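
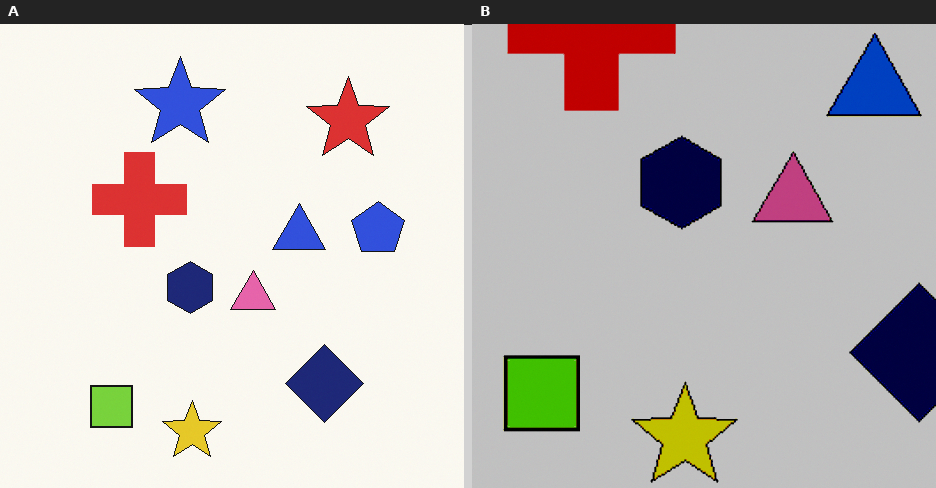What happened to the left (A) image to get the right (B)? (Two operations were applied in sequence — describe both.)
The image was cropped tightly and scaled back up, then aggressively posterized.

The visible shapes are larger and the field of view is narrower; shapes near the original edges may be partly or wholly outside the frame — a crop-and-rescale. Each flat color has snapped to a coarser quantized level — most visibly, the near-white background has dropped to a flat grey.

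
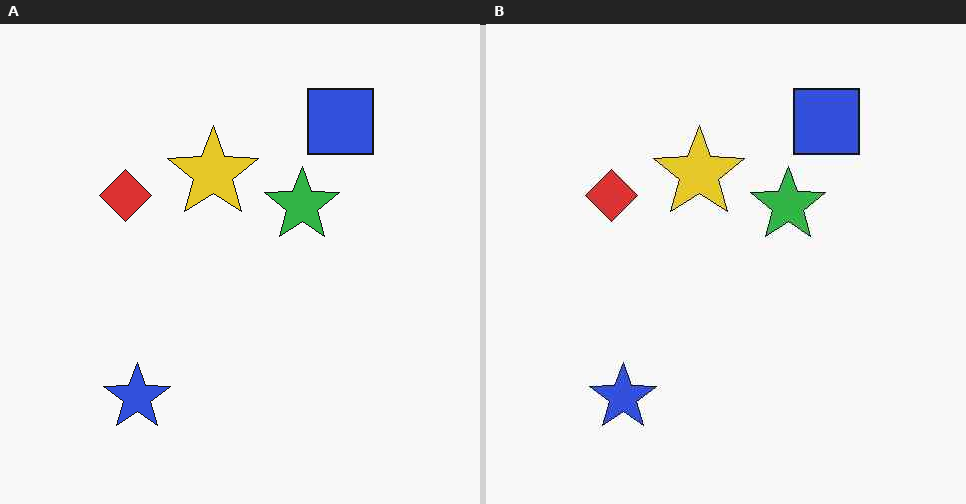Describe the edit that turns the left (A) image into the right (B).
Given moderate JPEG compression.

Blocky 8×8 compression artifacts appear around shape edges and the flat background shows ringing — characteristic JPEG degradation.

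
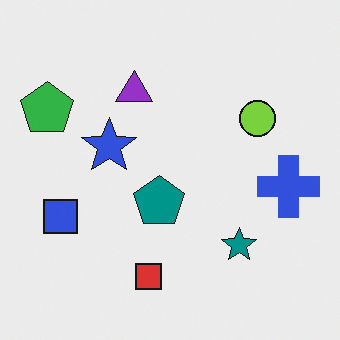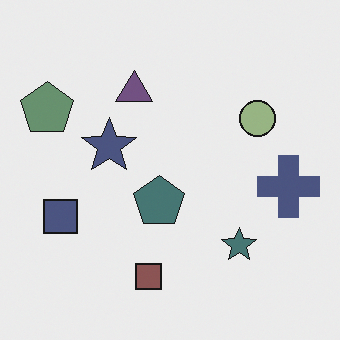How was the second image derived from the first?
The transformation is: made much more muted (saturation change).

All colors are more muted and greyish — a global saturation change.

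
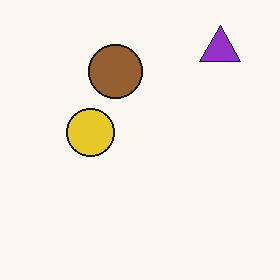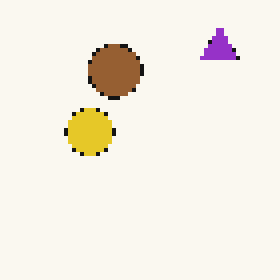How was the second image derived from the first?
Lightly pixelated (a mild mosaic effect).

Shapes are reduced to large square blocks; fine edges and outlines are lost — a downscale-then-upscale (mosaic) effect.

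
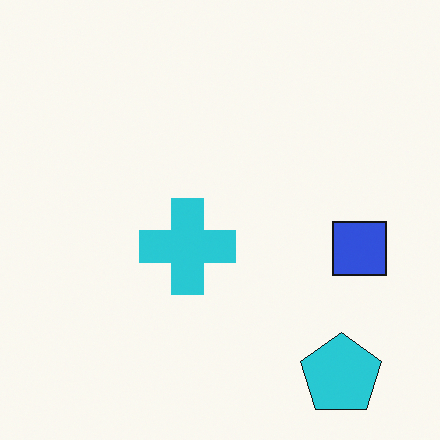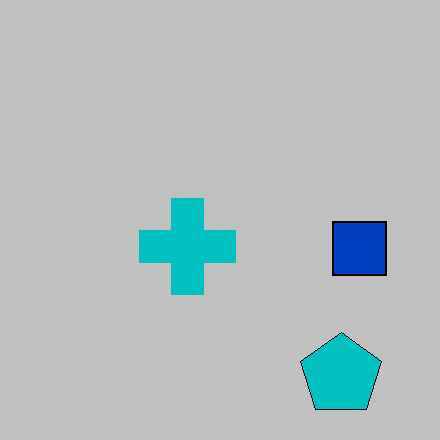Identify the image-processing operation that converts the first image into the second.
Heavily posterized to just a handful of flat colors.

Each flat color has snapped to a coarser quantized level — most visibly, the near-white background has dropped to a flat grey.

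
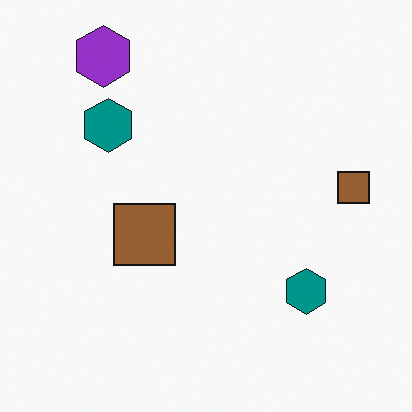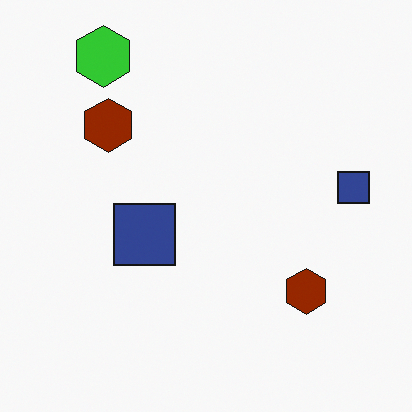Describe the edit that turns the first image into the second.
It was hue-shifted by a large amount.

Every shape's color has rotated by the same amount around the hue wheel — a uniform hue shift.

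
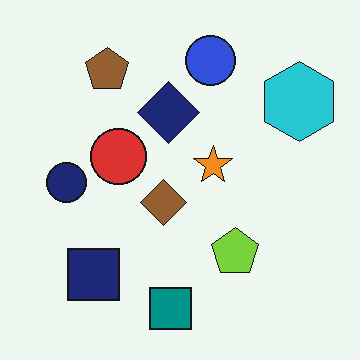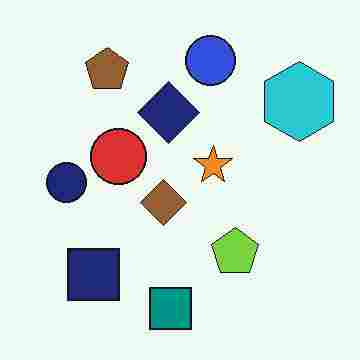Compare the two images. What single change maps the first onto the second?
Heavily JPEG-compressed with obvious blocking artifacts.

Blocky 8×8 compression artifacts appear around shape edges and the flat background shows ringing — characteristic JPEG degradation.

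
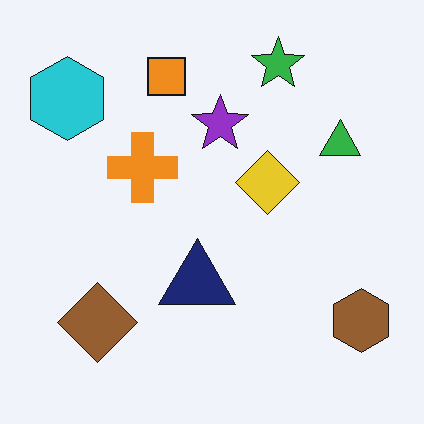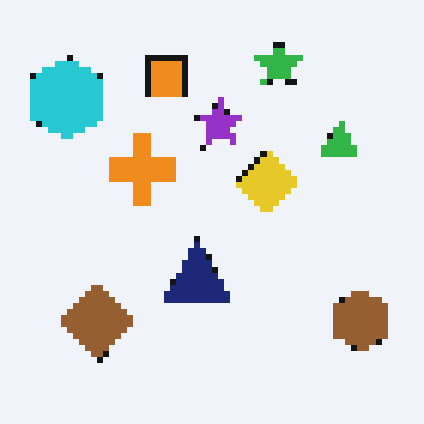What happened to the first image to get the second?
This is the original image pixelated into visible square blocks.

Shapes are reduced to large square blocks; fine edges and outlines are lost — a downscale-then-upscale (mosaic) effect.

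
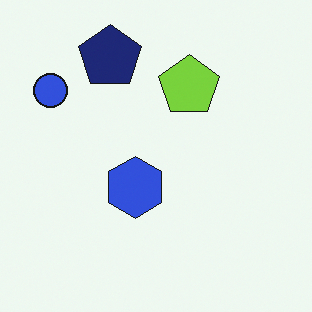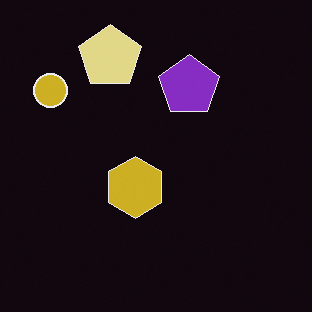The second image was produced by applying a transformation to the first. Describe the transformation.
It was color-inverted (negative).

The light background has become dark and every shape's color is its complement — a photographic negative.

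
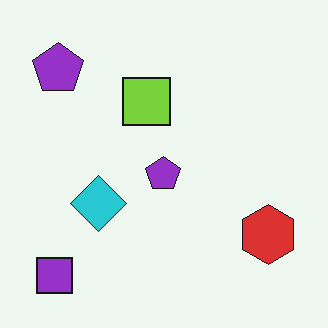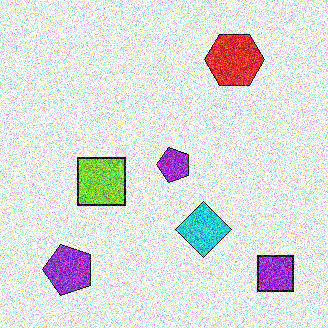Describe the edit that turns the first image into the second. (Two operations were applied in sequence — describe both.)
The second image is the first degraded with a thick layer of grain, then rotated 90° counter-clockwise.

Random speckle covers the whole image, including the flat background. The purple square sits in the bottom-left of the first image and the bottom-right of the second — consistent with a whole-image 90° counter-clockwise rotation.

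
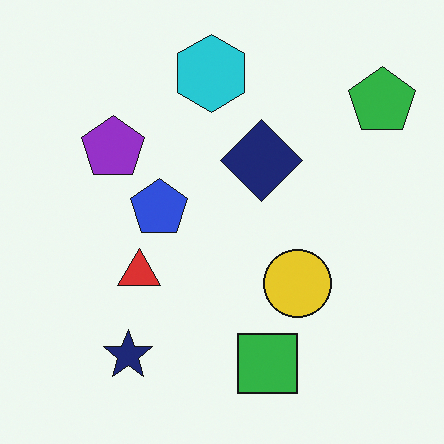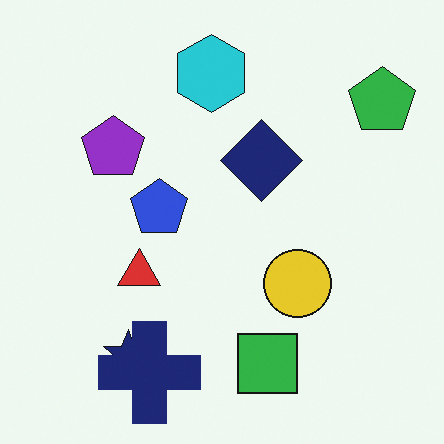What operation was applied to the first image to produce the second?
This is the original image overlaid with an additional navy cross.

A navy cross appears in the second image that is absent from the first.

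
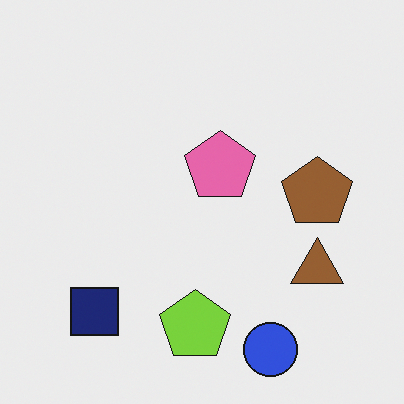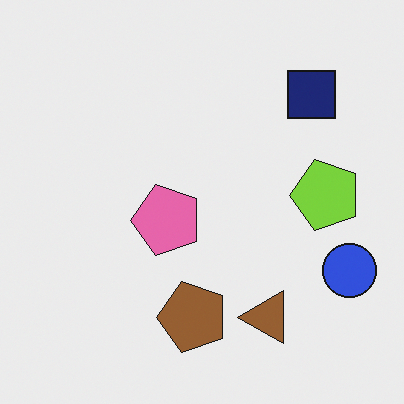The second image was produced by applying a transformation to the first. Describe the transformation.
The image was transposed (reflected across the top-left ↔ bottom-right diagonal).

Shapes have swapped their row and column positions — what was in the top-right is now in the bottom-left — a diagonal reflection.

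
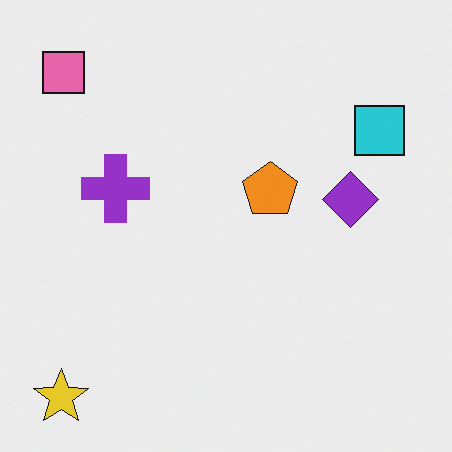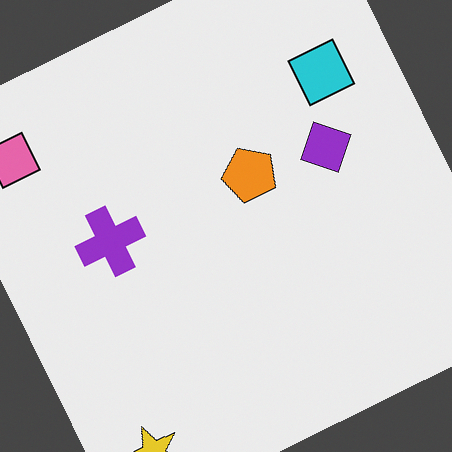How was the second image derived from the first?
It was rotated counter-clockwise by a moderate amount.

Every shape is tilted by the same angle and the image corners show triangular fill wedges — a whole-image rotation by a non-right angle.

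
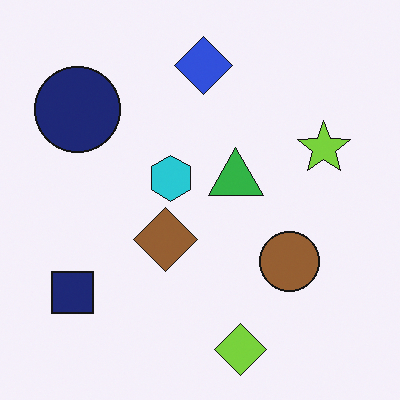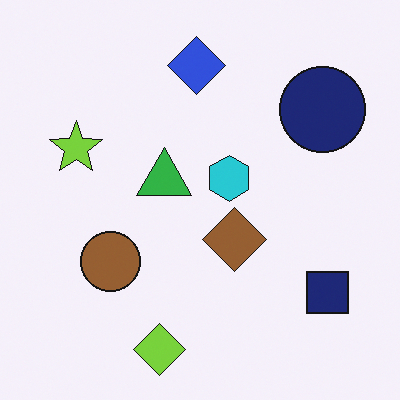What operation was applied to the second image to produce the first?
The image was flipped horizontally (left ↔ right).

The navy square is in the bottom-right of the second image and the bottom-left of the first — shapes on opposite sides of the vertical midline have swapped in a mirror flip.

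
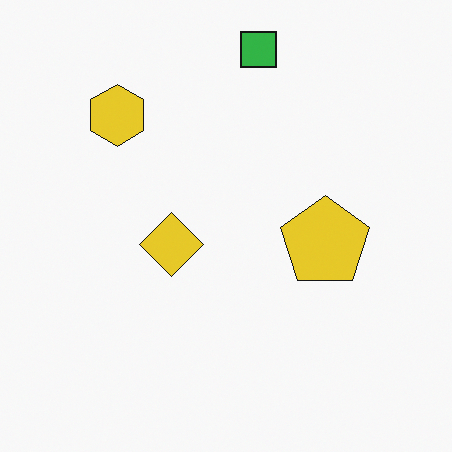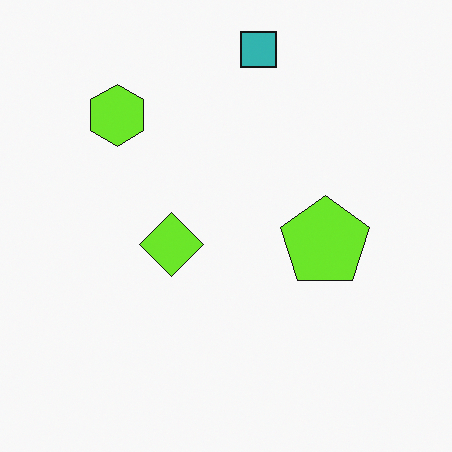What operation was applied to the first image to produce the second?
This is the original image hue-shifted slightly.

Every shape's color has rotated by the same amount around the hue wheel — a uniform hue shift.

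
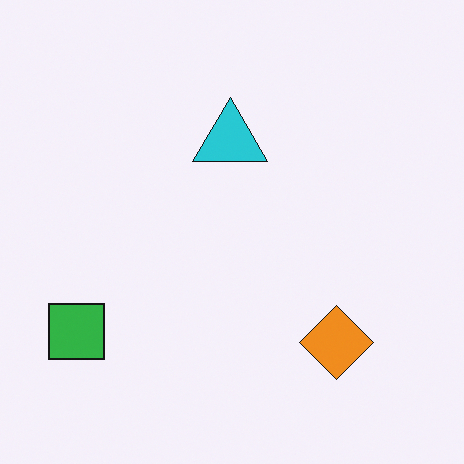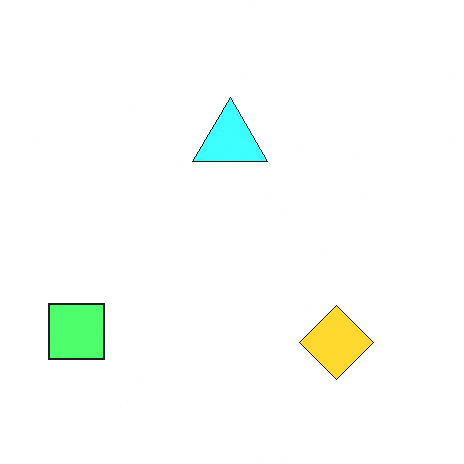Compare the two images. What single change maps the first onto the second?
The image was noticeably brightened.

Every pixel — background and shapes alike — is uniformly brightened.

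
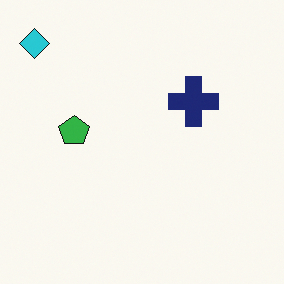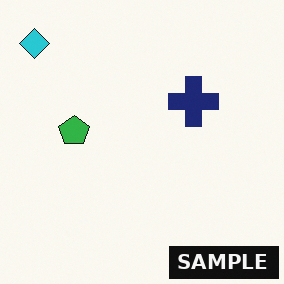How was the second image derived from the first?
The image was watermarked with the text "SAMPLE" in the lower-right corner.

A dark label reading "SAMPLE" appears in the lower-right corner.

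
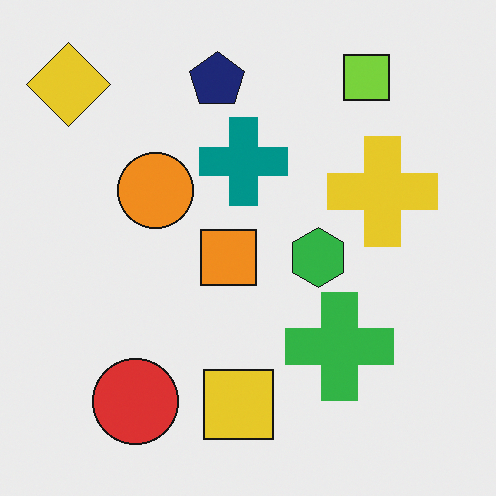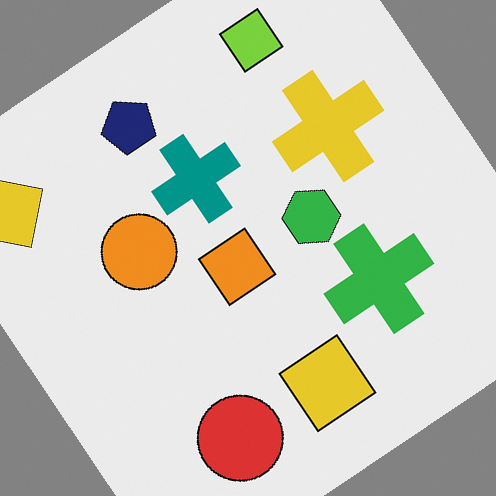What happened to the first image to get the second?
This is the original image rotated counter-clockwise by a large amount — several tens of degrees.

Every shape is tilted by the same angle and the image corners show triangular fill wedges — a whole-image rotation by a non-right angle.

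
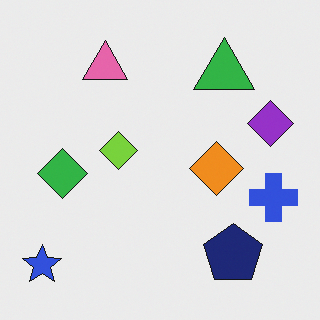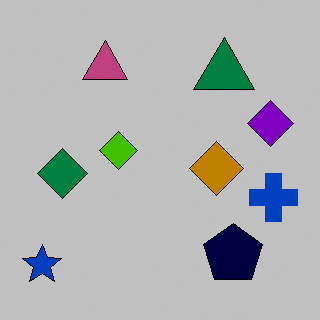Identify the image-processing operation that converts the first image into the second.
Heavily posterized to just a handful of flat colors.

Each flat color has snapped to a coarser quantized level — most visibly, the near-white background has dropped to a flat grey.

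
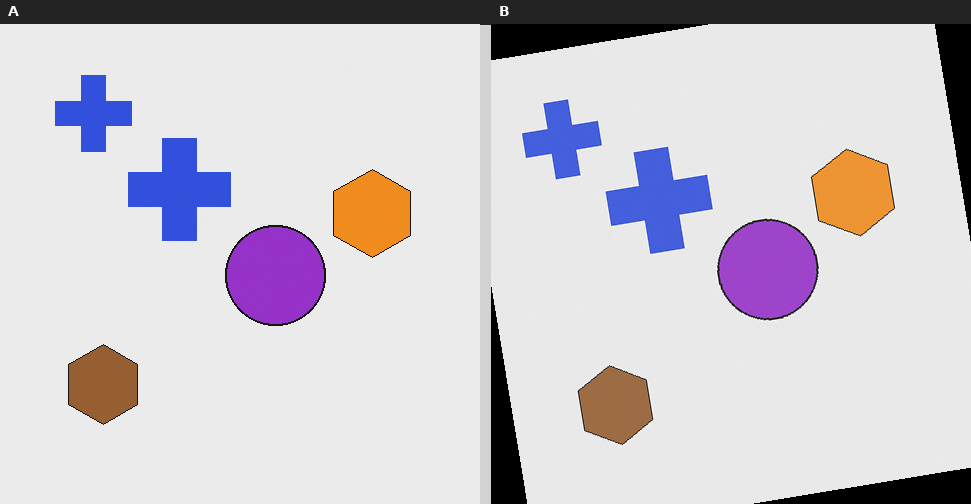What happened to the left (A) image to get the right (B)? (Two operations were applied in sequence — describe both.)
It was given slightly reduced contrast, then rotated counter-clockwise by a slight angle.

Tones are pushed toward mid-grey across the whole image — a global contrast change. Every shape is tilted by the same angle and the image corners show triangular fill wedges — a whole-image rotation by a non-right angle.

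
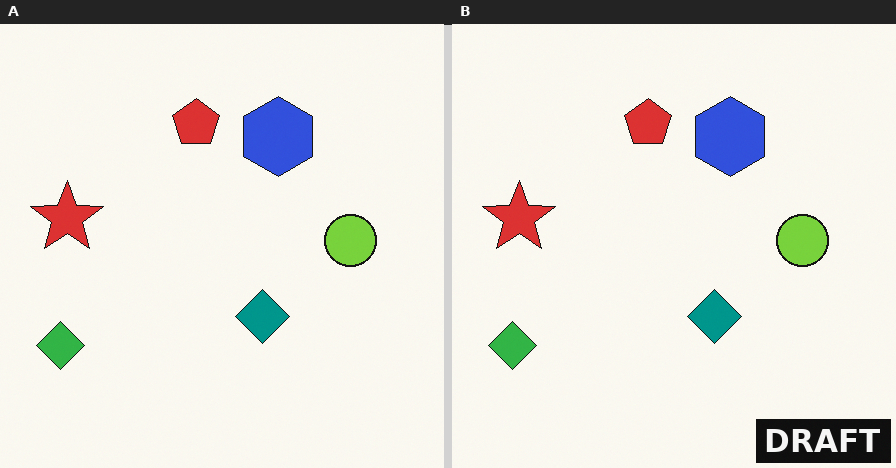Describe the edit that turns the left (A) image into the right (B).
The right (B) image is the left (A) watermarked with the text "DRAFT" in the lower-right corner.

A dark label reading "DRAFT" appears in the lower-right corner.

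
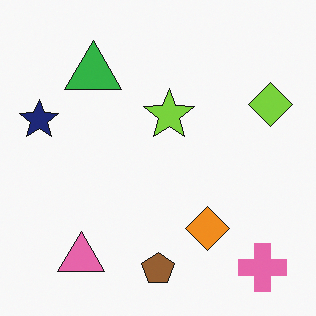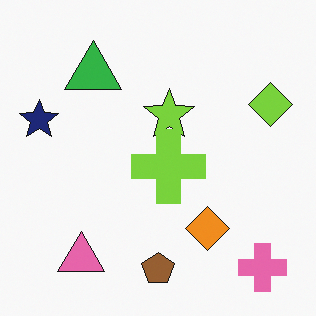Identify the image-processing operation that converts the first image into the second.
The second image is the first overlaid with an additional lime cross.

A lime cross appears in the second image that is absent from the first.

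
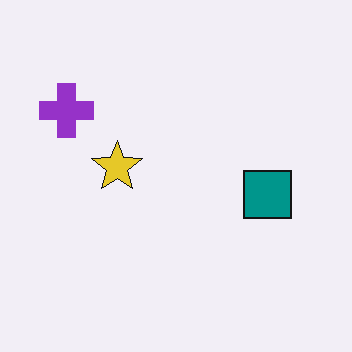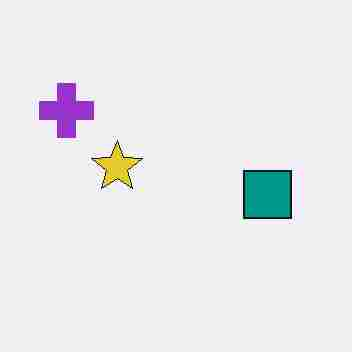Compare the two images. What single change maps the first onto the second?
The second image is the first degraded with heavy JPEG compression.

Blocky 8×8 compression artifacts appear around shape edges and the flat background shows ringing — characteristic JPEG degradation.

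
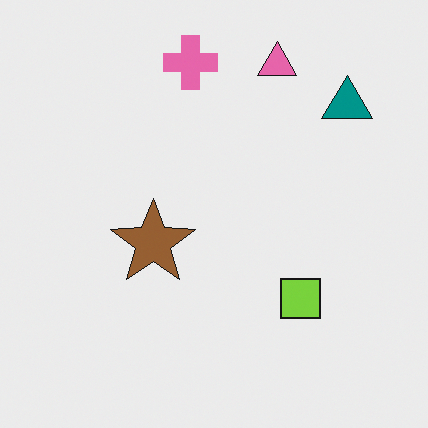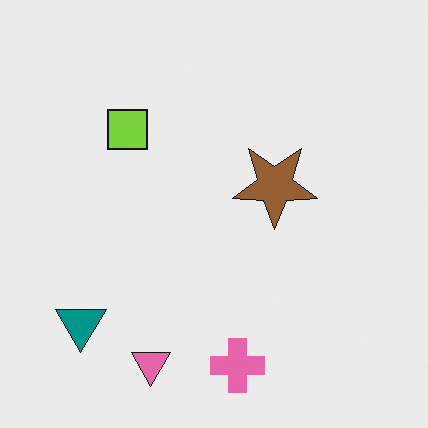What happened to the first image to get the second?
This is the original image rotated 180°.

The teal triangle sits in the top-right of the first image and the bottom-left of the second — consistent with a whole-image 180° rotation.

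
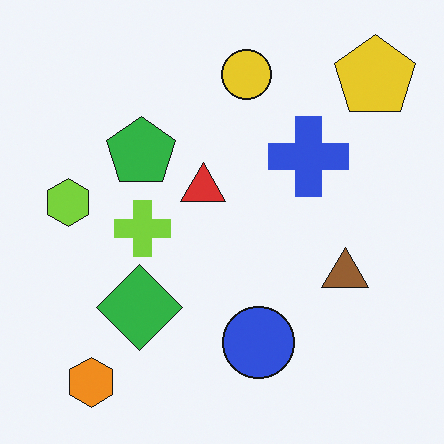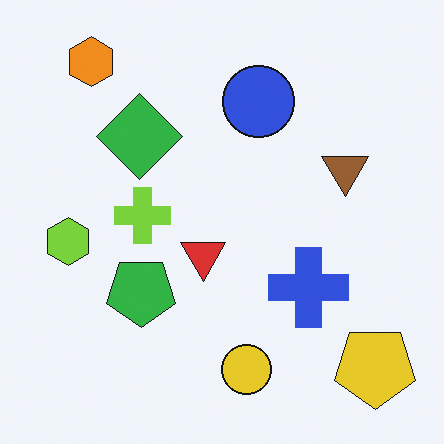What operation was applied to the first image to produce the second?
The transformation is: flipped vertically (top ↔ bottom).

The orange hexagon is in the bottom-left of the first image and the top-left of the second — shapes on opposite sides of the horizontal midline have swapped in a mirror flip.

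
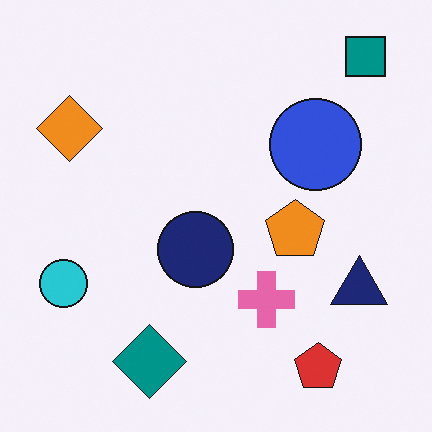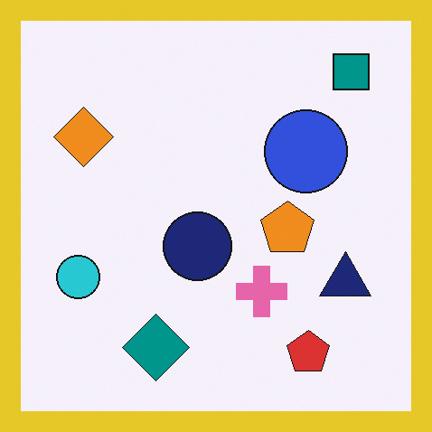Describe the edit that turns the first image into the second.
The second image is the first framed with a yellow border.

A solid yellow frame runs around the edge of the second image, with the content slightly shrunk inside it.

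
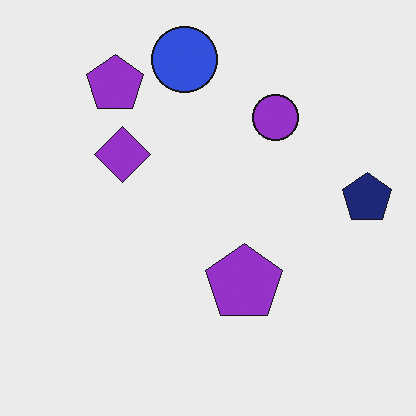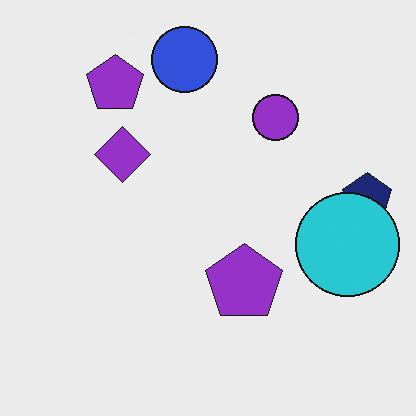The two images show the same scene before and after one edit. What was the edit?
This is the original image overlaid with an additional cyan circle.

A cyan circle appears in the second image that is absent from the first.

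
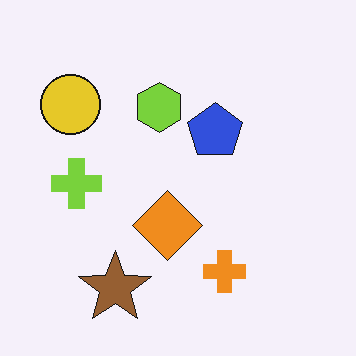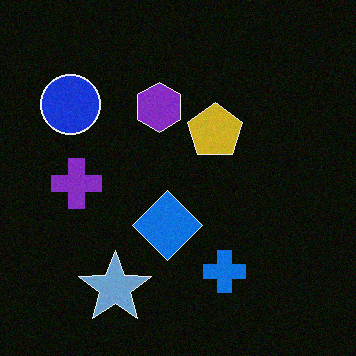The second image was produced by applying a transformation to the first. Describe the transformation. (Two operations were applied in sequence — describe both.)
The transformation is: degraded with light additive noise, then color-inverted (negative).

Random speckle covers the whole image, including the flat background. The light background has become dark and every shape's color is its complement — a photographic negative.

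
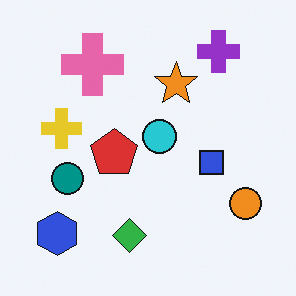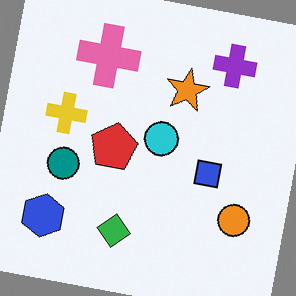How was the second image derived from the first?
Rotated clockwise by a small amount.

Every shape is tilted by the same angle and the image corners show triangular fill wedges — a whole-image rotation by a non-right angle.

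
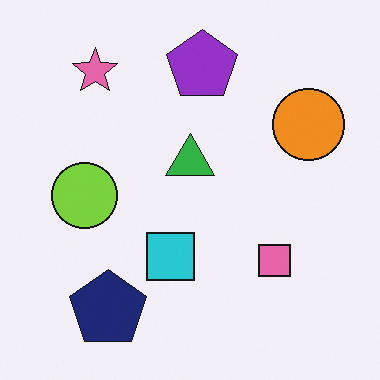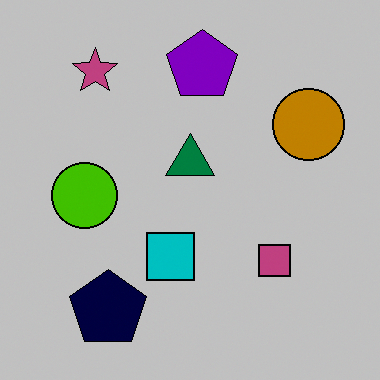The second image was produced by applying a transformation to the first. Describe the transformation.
The second image is the first aggressively posterized.

Each flat color has snapped to a coarser quantized level — most visibly, the near-white background has dropped to a flat grey.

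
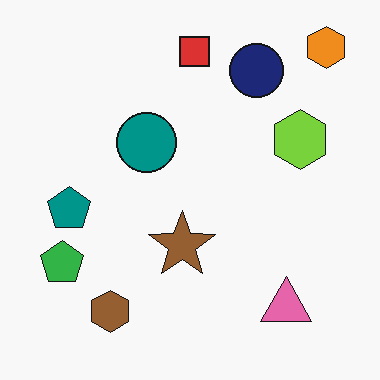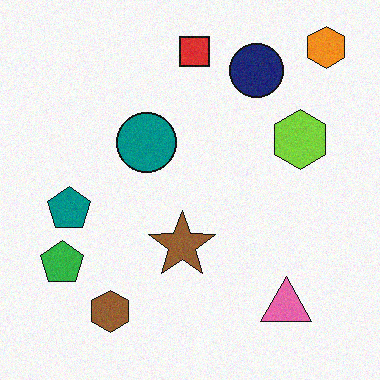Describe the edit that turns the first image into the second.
It was degraded with light additive noise.

Random speckle covers the whole image, including the flat background.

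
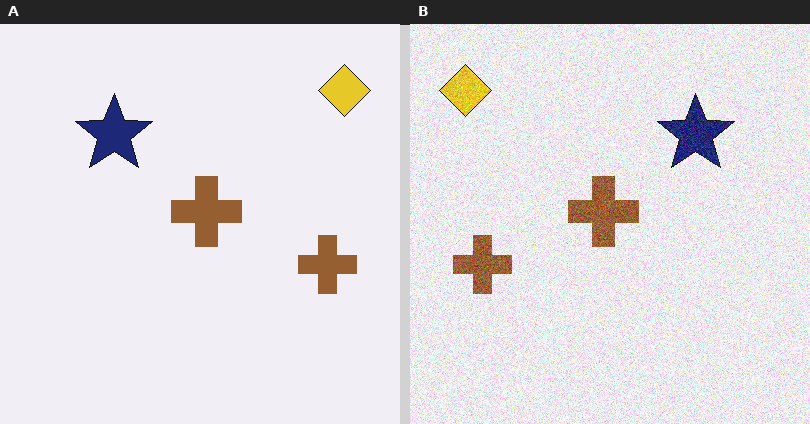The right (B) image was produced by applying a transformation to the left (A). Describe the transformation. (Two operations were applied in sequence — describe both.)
The right (B) image is the left (A) flipped horizontally (left ↔ right), then degraded with visible gaussian noise.

The yellow diamond is in the top-right of the left (A) image and the top-left of the right (B) — shapes on opposite sides of the vertical midline have swapped in a mirror flip. Random speckle covers the whole image, including the flat background.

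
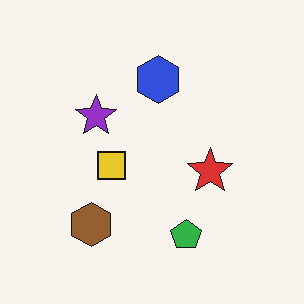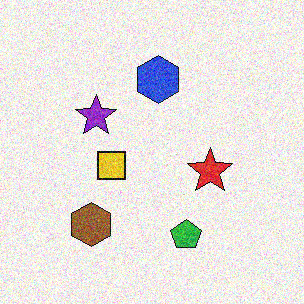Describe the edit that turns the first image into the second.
Degraded with moderate additive noise.

Random speckle covers the whole image, including the flat background.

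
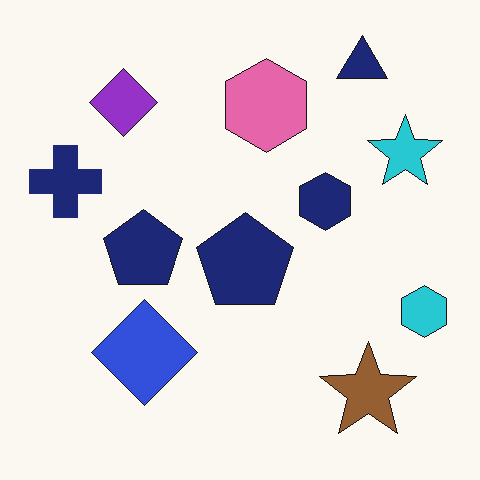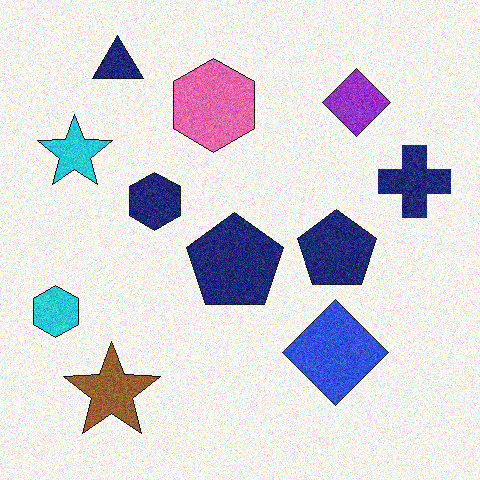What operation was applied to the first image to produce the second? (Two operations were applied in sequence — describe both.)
The transformation is: degraded with moderate additive noise, then flipped horizontally (left ↔ right).

Random speckle covers the whole image, including the flat background. The cyan hexagon is in the right of the first image and the left of the second — shapes on opposite sides of the vertical midline have swapped in a mirror flip.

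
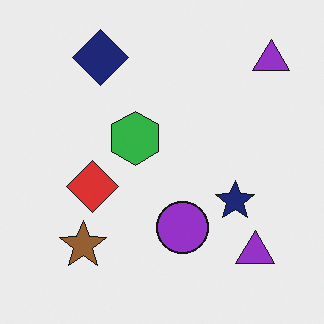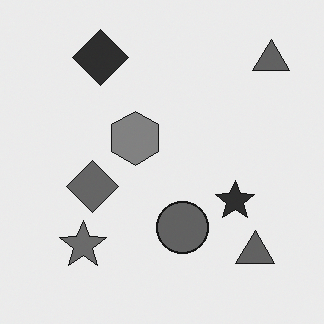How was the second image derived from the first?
This is the original image converted to grayscale.

All color is removed — every shape is now a shade of grey.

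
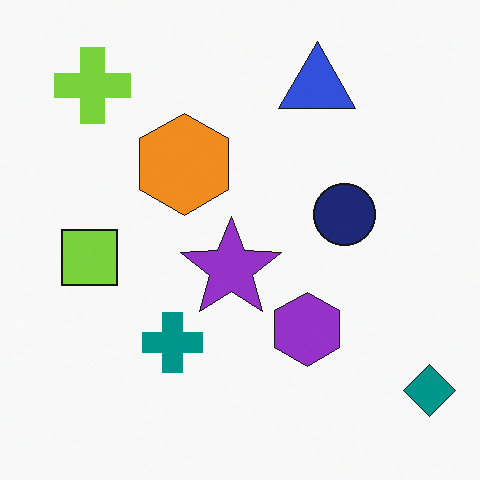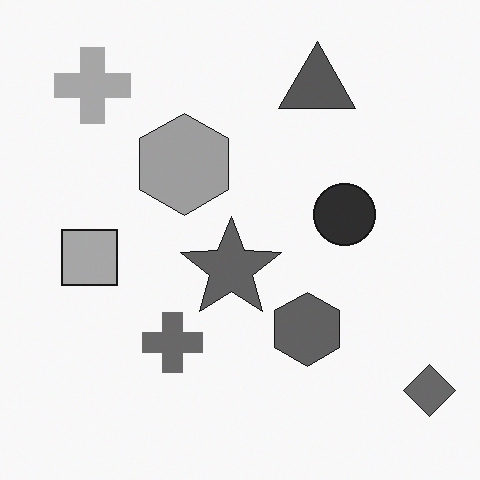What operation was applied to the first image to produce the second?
Converted to grayscale.

All color is removed — every shape is now a shade of grey.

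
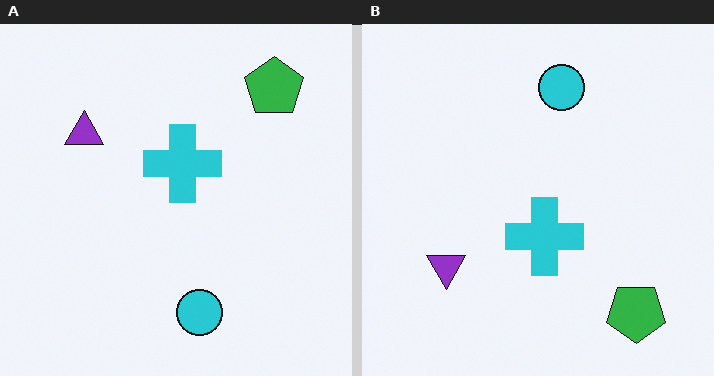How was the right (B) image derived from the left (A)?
The image was flipped vertically (top ↔ bottom).

The green pentagon is in the top-right of the left (A) image and the bottom-right of the right (B) — shapes on opposite sides of the horizontal midline have swapped in a mirror flip.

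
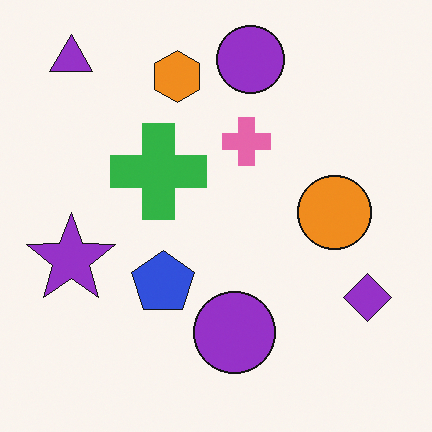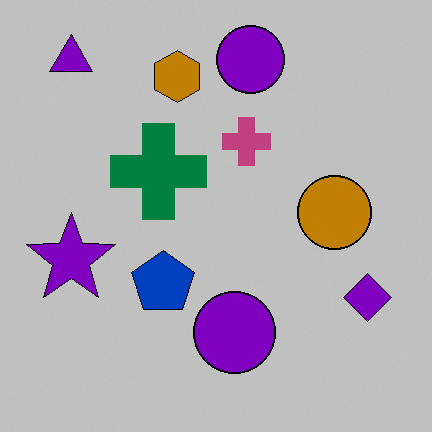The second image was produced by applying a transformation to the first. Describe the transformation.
It was heavily posterized to just a handful of flat colors.

Each flat color has snapped to a coarser quantized level — most visibly, the near-white background has dropped to a flat grey.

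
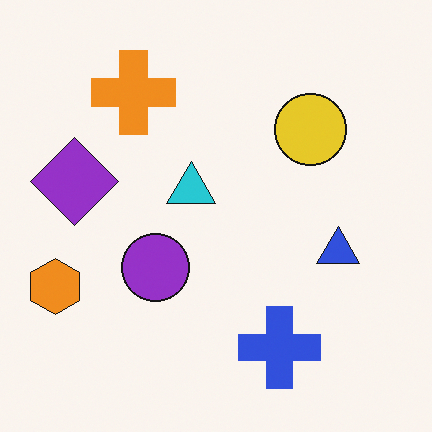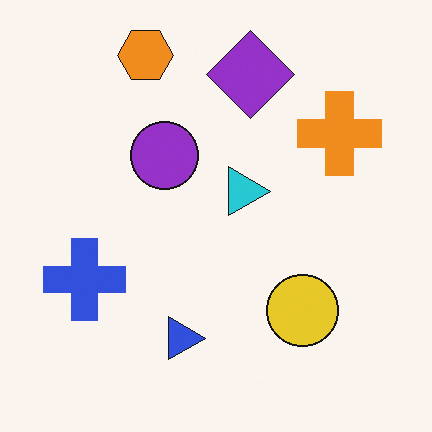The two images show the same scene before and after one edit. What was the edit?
Rotated 90° clockwise.

The orange hexagon sits in the left of the first image and the top of the second — consistent with a whole-image 90° clockwise rotation.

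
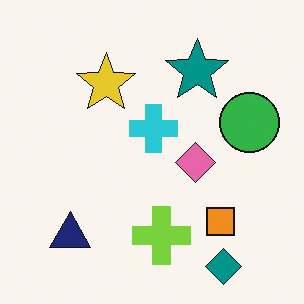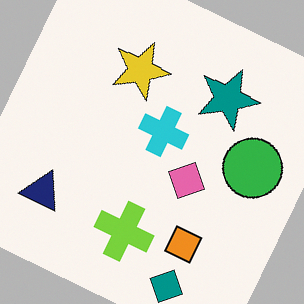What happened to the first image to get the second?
The image was rotated clockwise by a clearly visible amount.

Every shape is tilted by the same angle and the image corners show triangular fill wedges — a whole-image rotation by a non-right angle.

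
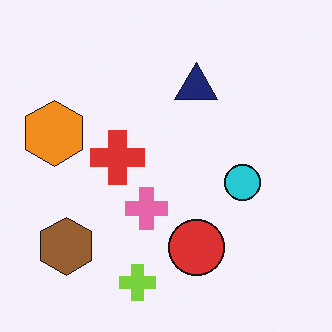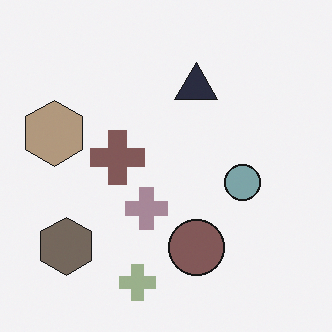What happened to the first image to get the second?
Heavily desaturated.

All colors are more muted and greyish — a global saturation change.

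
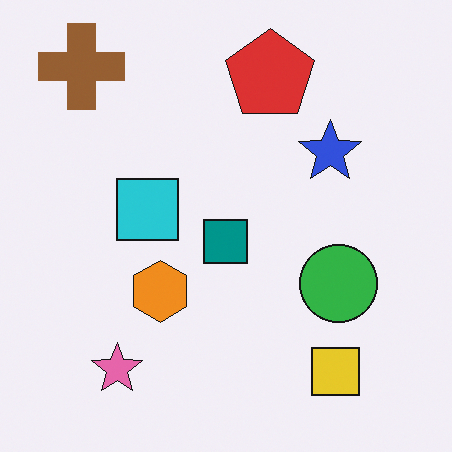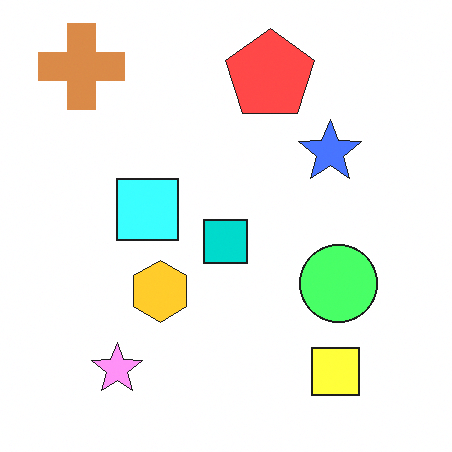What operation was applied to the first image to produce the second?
The second image is the first brightened a lot.

Every pixel — background and shapes alike — is uniformly brightened.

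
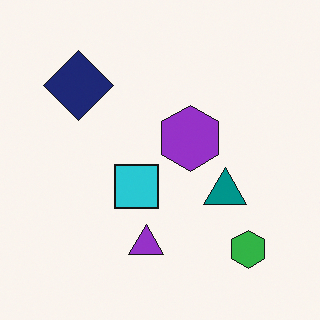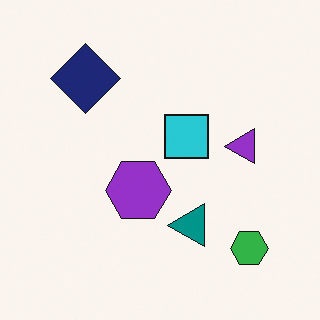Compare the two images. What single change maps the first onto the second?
It was transposed (reflected across the top-left ↔ bottom-right diagonal).

Shapes have swapped their row and column positions — what was in the top-right is now in the bottom-left — a diagonal reflection.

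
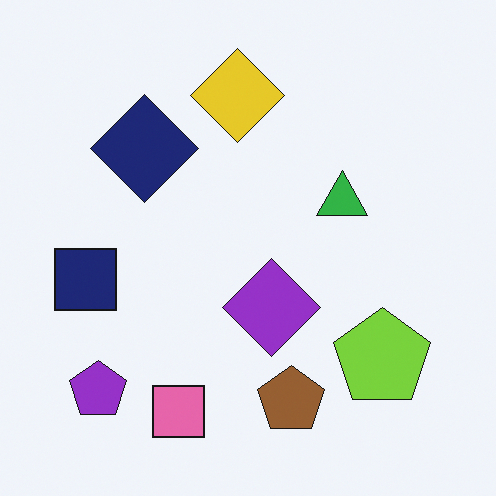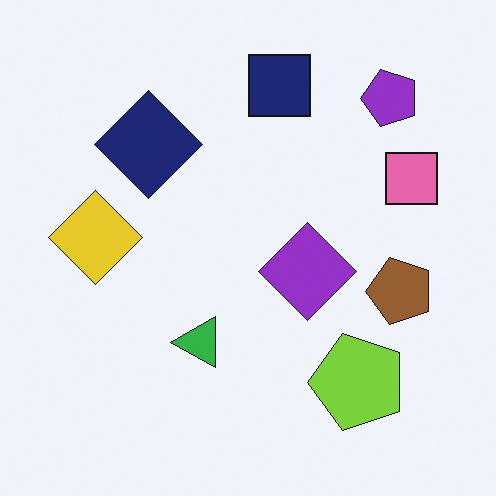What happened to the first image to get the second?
Transposed (reflected across the top-left ↔ bottom-right diagonal).

Shapes have swapped their row and column positions — what was in the top-right is now in the bottom-left — a diagonal reflection.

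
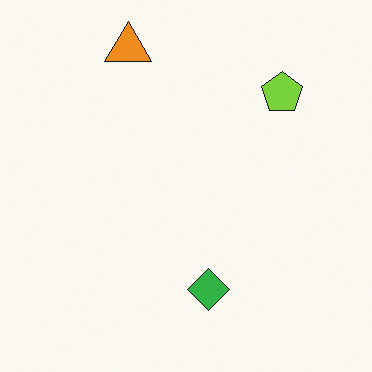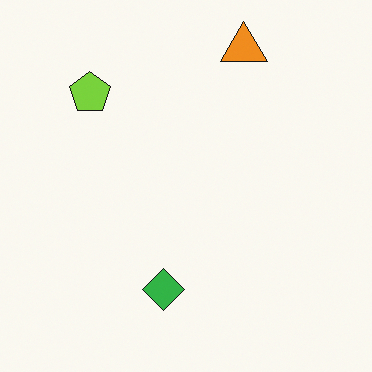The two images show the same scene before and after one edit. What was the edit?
The transformation is: flipped horizontally (left ↔ right).

The lime pentagon is in the top-right of the first image and the top-left of the second — shapes on opposite sides of the vertical midline have swapped in a mirror flip.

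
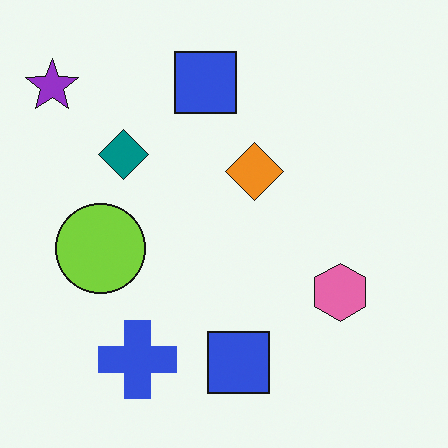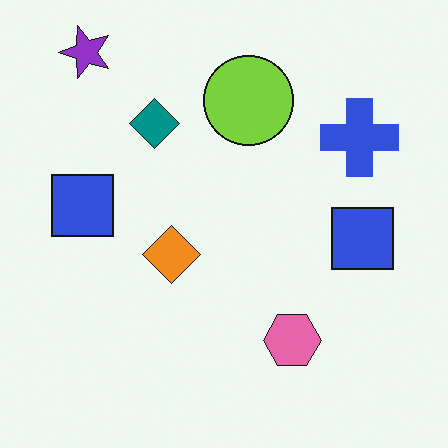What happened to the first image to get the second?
Transposed (reflected across the top-left ↔ bottom-right diagonal).

Shapes have swapped their row and column positions — what was in the top-right is now in the bottom-left — a diagonal reflection.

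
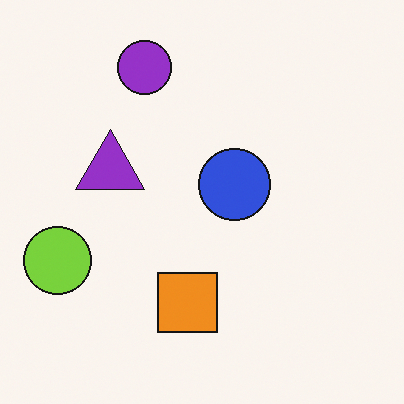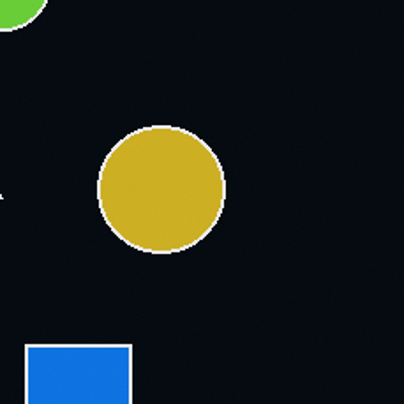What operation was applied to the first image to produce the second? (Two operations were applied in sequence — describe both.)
The transformation is: cropped to a noticeably smaller region and rescaled, then color-inverted (negative).

The visible shapes are larger and the field of view is narrower; shapes near the original edges may be partly or wholly outside the frame — a crop-and-rescale. The light background has become dark and every shape's color is its complement — a photographic negative.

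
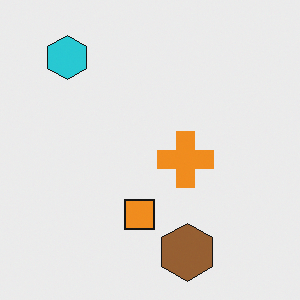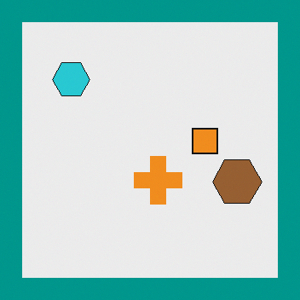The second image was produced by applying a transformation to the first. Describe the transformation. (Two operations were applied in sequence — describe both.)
Transposed (reflected across the top-left ↔ bottom-right diagonal), then framed with a teal border.

Shapes have swapped their row and column positions — what was in the top-right is now in the bottom-left — a diagonal reflection. A solid teal frame runs around the edge of the second image, with the content slightly shrunk inside it.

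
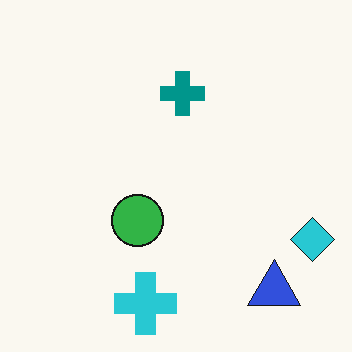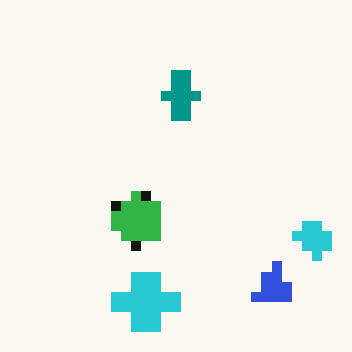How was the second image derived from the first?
The image was heavily pixelated into large blocks.

Shapes are reduced to large square blocks; fine edges and outlines are lost — a downscale-then-upscale (mosaic) effect.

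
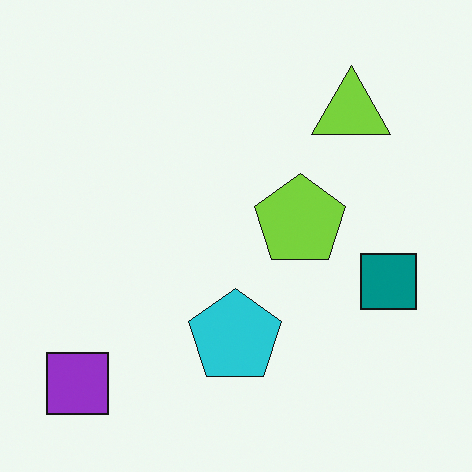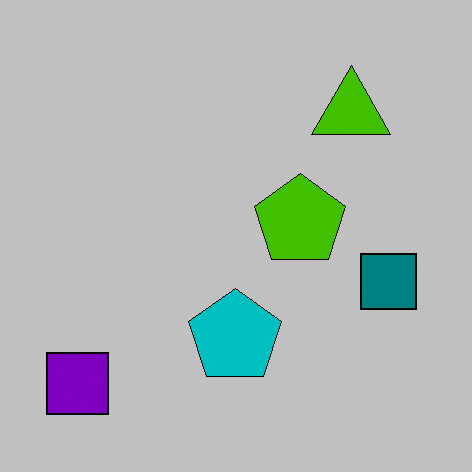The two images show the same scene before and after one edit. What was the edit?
This is the original image heavily posterized to just a handful of flat colors.

Each flat color has snapped to a coarser quantized level — most visibly, the near-white background has dropped to a flat grey.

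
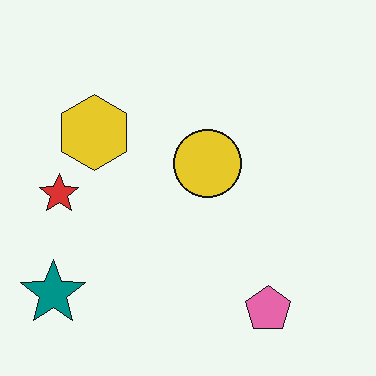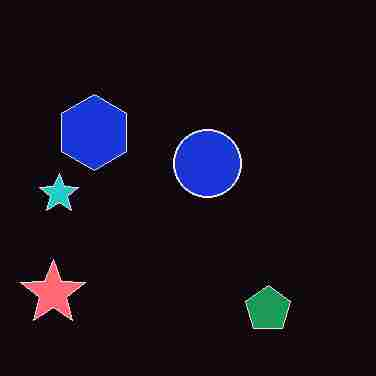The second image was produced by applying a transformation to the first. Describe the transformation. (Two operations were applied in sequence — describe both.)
It was color-inverted (negative), then degraded with heavy JPEG compression.

The light background has become dark and every shape's color is its complement — a photographic negative. Blocky 8×8 compression artifacts appear around shape edges and the flat background shows ringing — characteristic JPEG degradation.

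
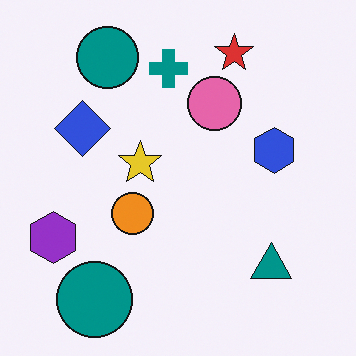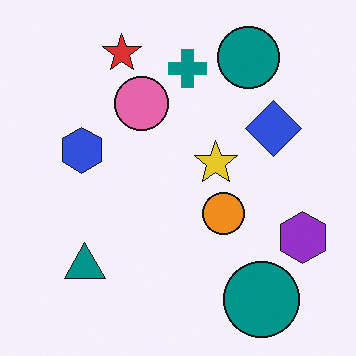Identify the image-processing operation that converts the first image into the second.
Flipped horizontally (left ↔ right).

The purple hexagon is in the left of the first image and the right of the second — shapes on opposite sides of the vertical midline have swapped in a mirror flip.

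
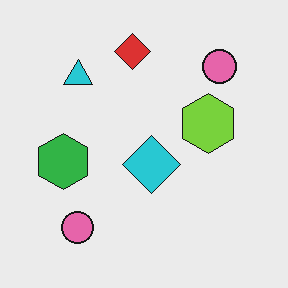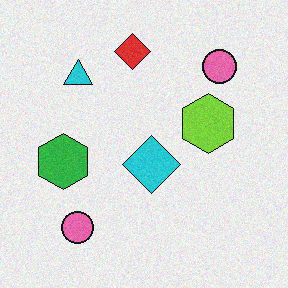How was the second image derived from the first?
It was degraded with subtle gaussian noise.

Random speckle covers the whole image, including the flat background.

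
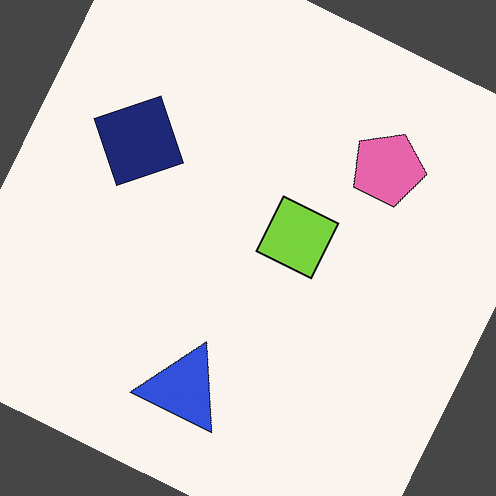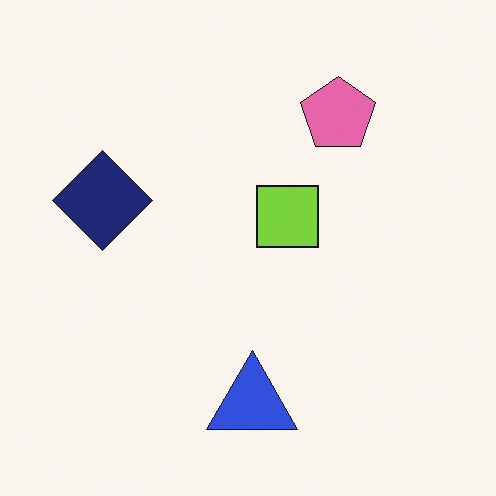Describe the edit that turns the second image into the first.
The image was rotated clockwise by a moderate amount.

Every shape is tilted by the same angle and the image corners show triangular fill wedges — a whole-image rotation by a non-right angle.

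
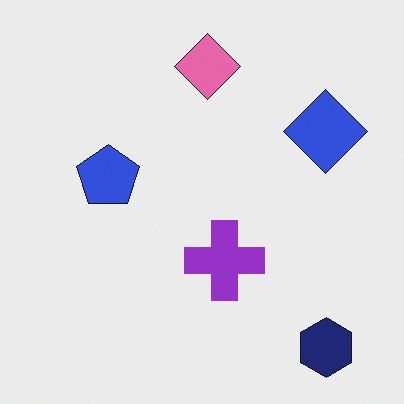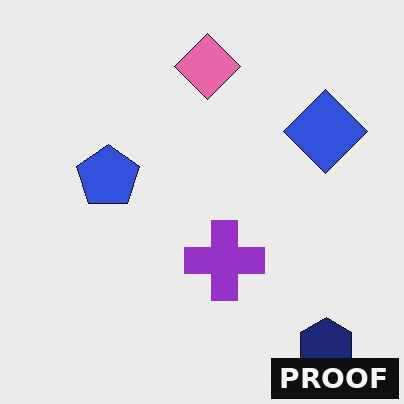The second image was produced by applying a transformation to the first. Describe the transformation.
The image was watermarked with the text "PROOF" in the lower-right corner.

A dark label reading "PROOF" appears in the lower-right corner.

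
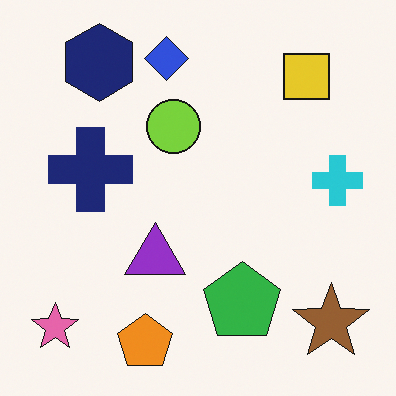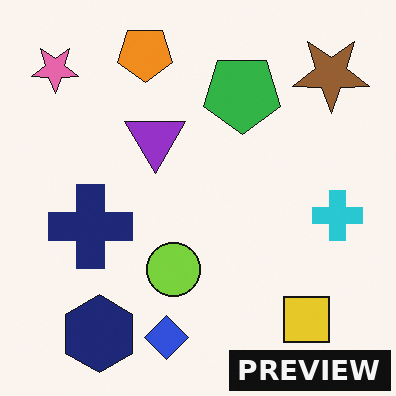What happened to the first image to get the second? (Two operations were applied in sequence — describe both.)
It was flipped vertically (top ↔ bottom), then watermarked with the text "PREVIEW" in the lower-right corner.

The orange pentagon is in the bottom of the first image and the top of the second — shapes on opposite sides of the horizontal midline have swapped in a mirror flip. A dark label reading "PREVIEW" appears in the lower-right corner.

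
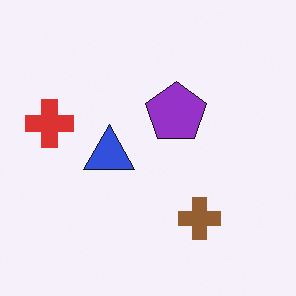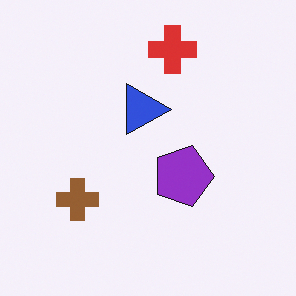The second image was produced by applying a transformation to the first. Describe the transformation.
The image was rotated 90° clockwise.

The red cross sits in the left of the first image and the top of the second — consistent with a whole-image 90° clockwise rotation.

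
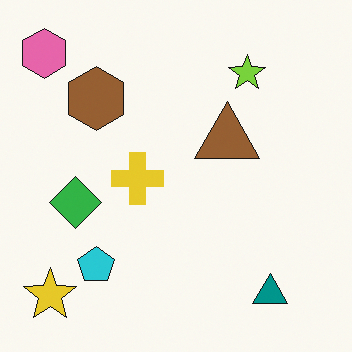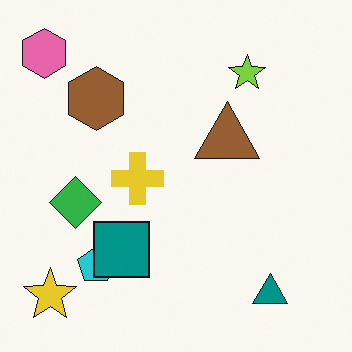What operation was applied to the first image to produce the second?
The transformation is: overlaid with an additional teal square.

A teal square appears in the second image that is absent from the first.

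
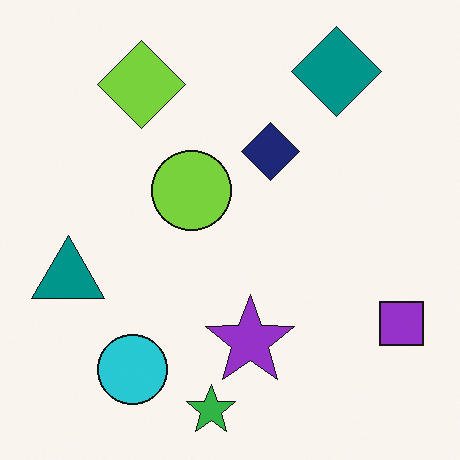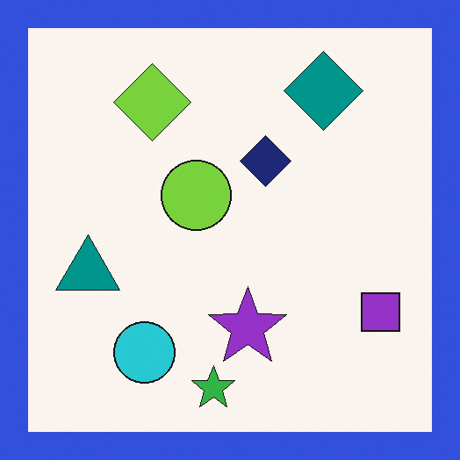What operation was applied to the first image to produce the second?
The second image is the first framed with a blue border.

A solid blue frame runs around the edge of the second image, with the content slightly shrunk inside it.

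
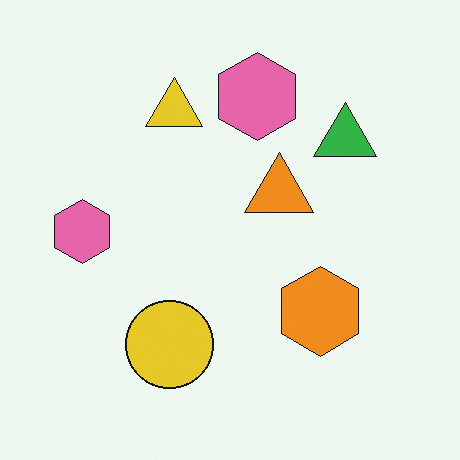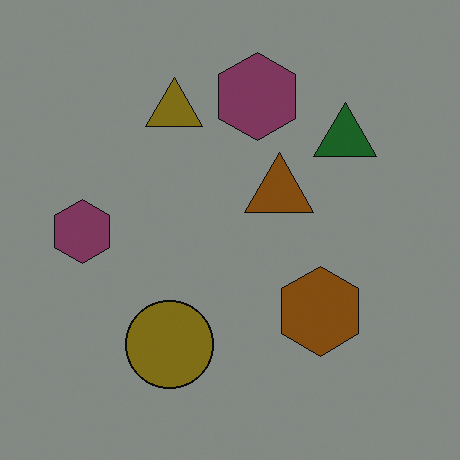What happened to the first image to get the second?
It was substantially darkened.

Every pixel — background and shapes alike — is uniformly darkened.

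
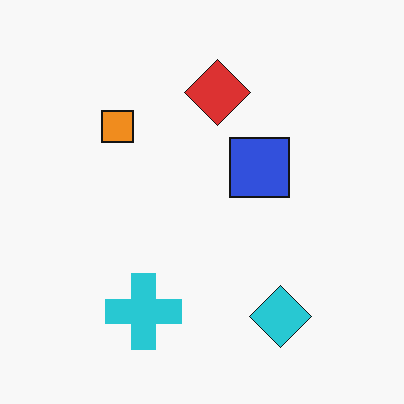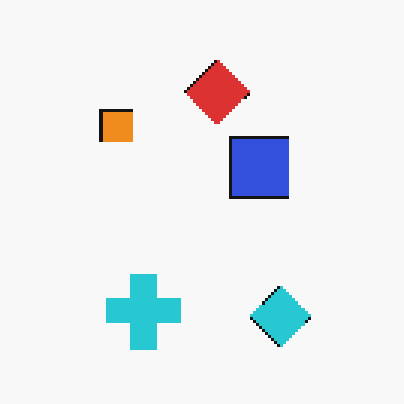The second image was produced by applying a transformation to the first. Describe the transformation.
This is the original image mildly pixelated.

Shapes are reduced to large square blocks; fine edges and outlines are lost — a downscale-then-upscale (mosaic) effect.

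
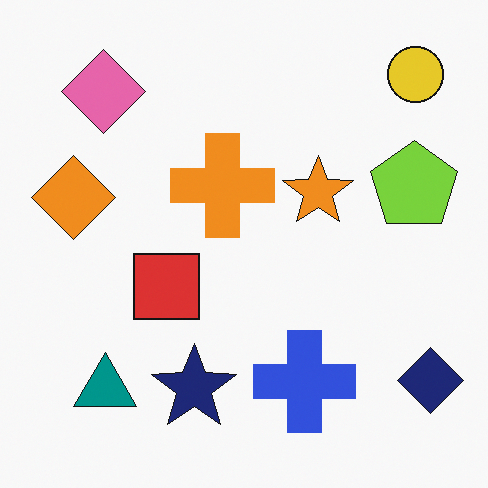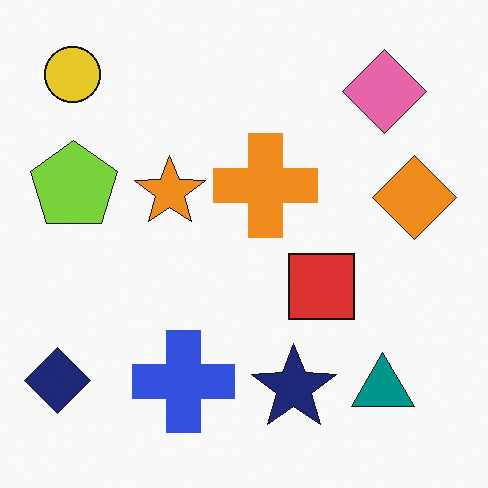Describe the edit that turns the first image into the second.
The second image is the first flipped horizontally (left ↔ right).

The navy diamond is in the bottom-right of the first image and the bottom-left of the second — shapes on opposite sides of the vertical midline have swapped in a mirror flip.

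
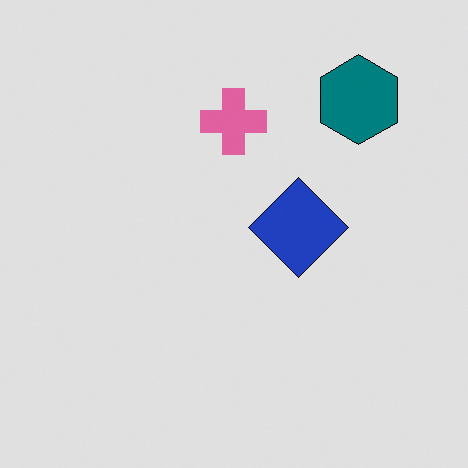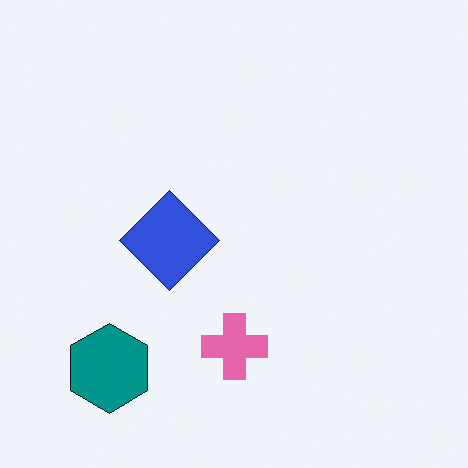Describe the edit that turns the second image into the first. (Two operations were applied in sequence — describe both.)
It was posterized to a reduced palette, then rotated 180°.

Each flat color has snapped to a coarser quantized level — most visibly, the near-white background has dropped to a flat grey. The teal hexagon sits in the bottom-left of the second image and the top-right of the first — consistent with a whole-image 180° rotation.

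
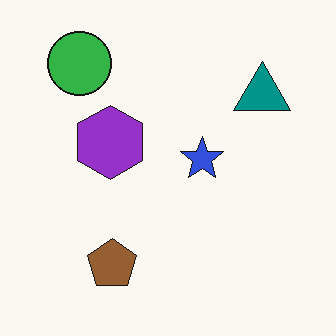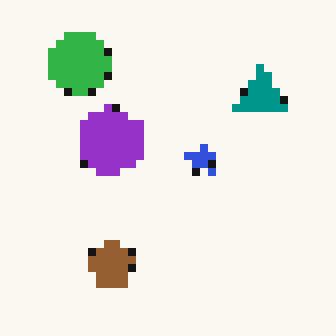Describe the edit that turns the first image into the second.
The second image is the first moderately pixelated.

Shapes are reduced to large square blocks; fine edges and outlines are lost — a downscale-then-upscale (mosaic) effect.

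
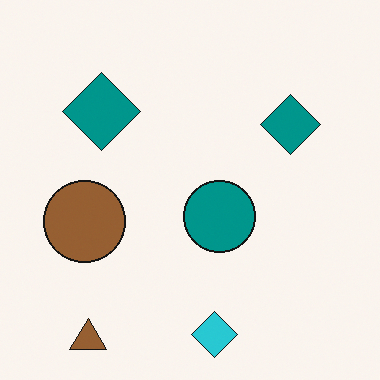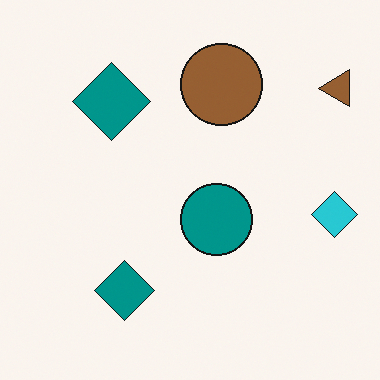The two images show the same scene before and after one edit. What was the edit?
It was transposed (reflected across the top-left ↔ bottom-right diagonal).

Shapes have swapped their row and column positions — what was in the top-right is now in the bottom-left — a diagonal reflection.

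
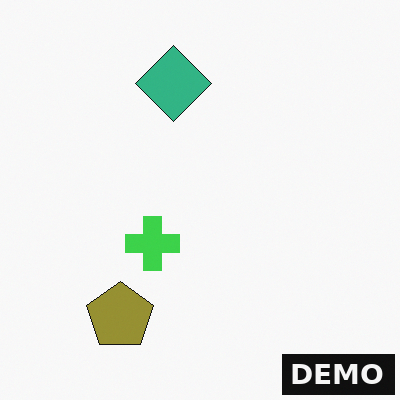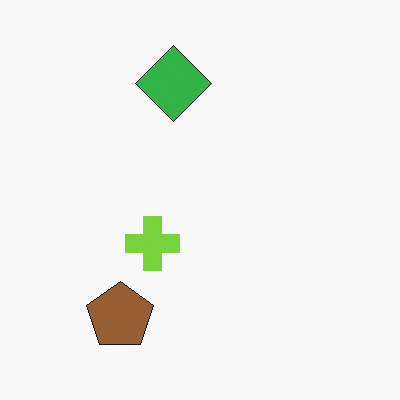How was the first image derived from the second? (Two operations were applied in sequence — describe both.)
The transformation is: hue-shifted by a small amount, then watermarked with the text "DEMO" in the lower-right corner.

Every shape's color has rotated by the same amount around the hue wheel — a uniform hue shift. A dark label reading "DEMO" appears in the lower-right corner.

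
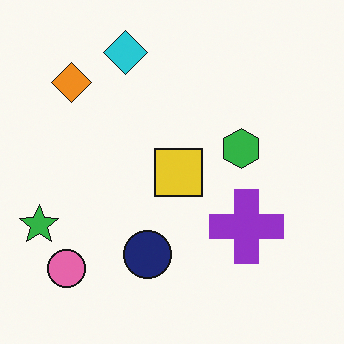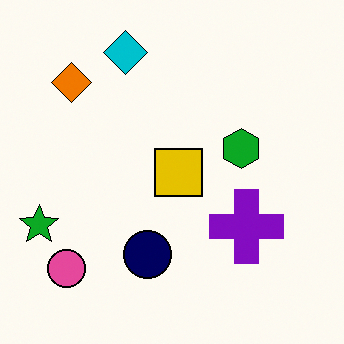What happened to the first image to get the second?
The transformation is: given slightly increased contrast.

Tones are pushed away from mid-grey across the whole image — a global contrast change.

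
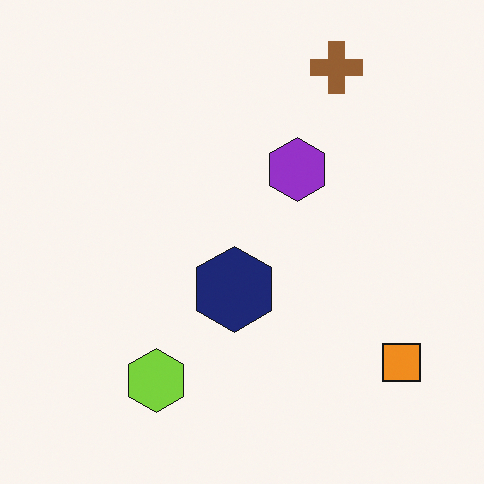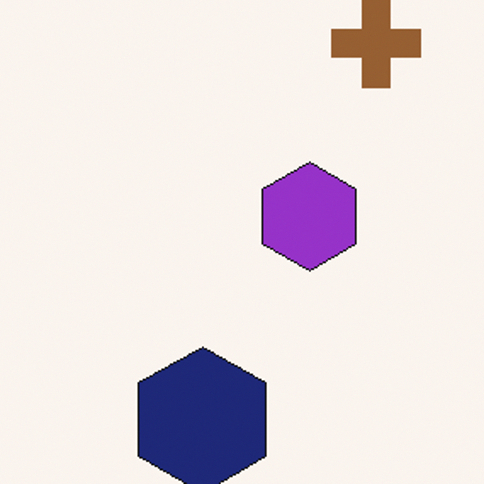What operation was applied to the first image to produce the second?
The image was cropped to a noticeably smaller region and rescaled.

The visible shapes are larger and the field of view is narrower; shapes near the original edges may be partly or wholly outside the frame — a crop-and-rescale.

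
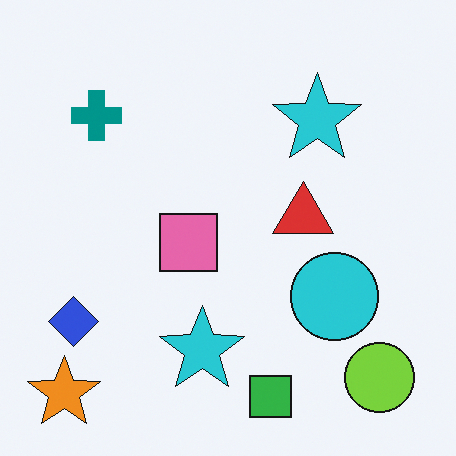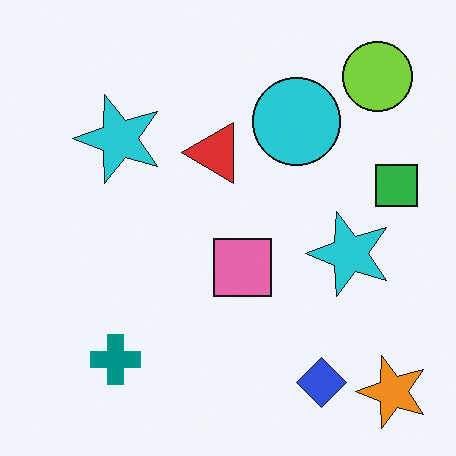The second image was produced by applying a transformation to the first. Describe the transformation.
The image was rotated 90° counter-clockwise.

The orange star sits in the bottom-left of the first image and the bottom-right of the second — consistent with a whole-image 90° counter-clockwise rotation.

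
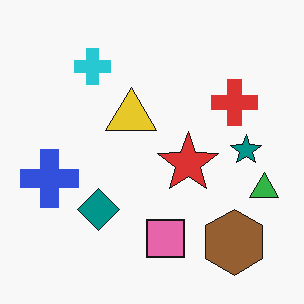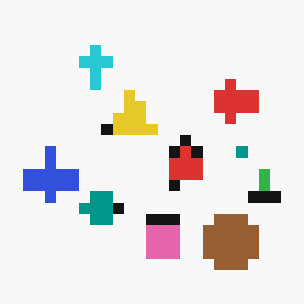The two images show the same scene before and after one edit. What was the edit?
The image was coarsely pixelated.

Shapes are reduced to large square blocks; fine edges and outlines are lost — a downscale-then-upscale (mosaic) effect.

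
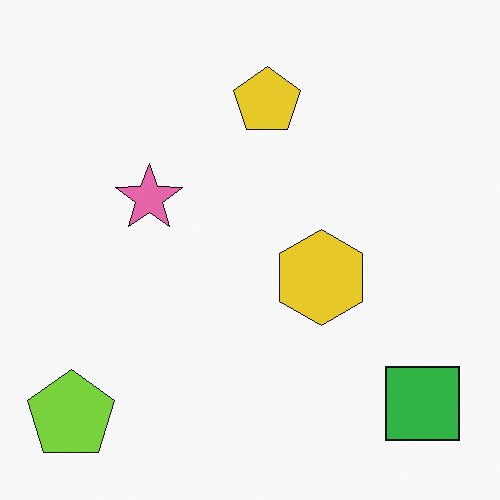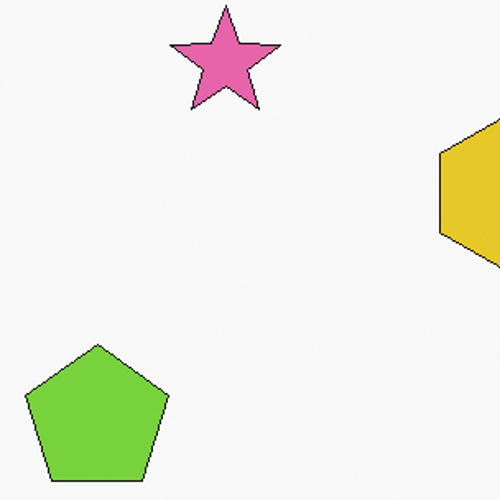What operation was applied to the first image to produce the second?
The transformation is: cropped tightly and scaled back up.

The visible shapes are larger and the field of view is narrower; shapes near the original edges may be partly or wholly outside the frame — a crop-and-rescale.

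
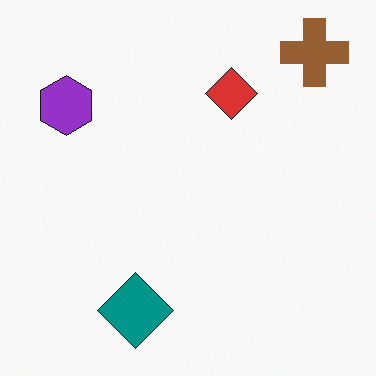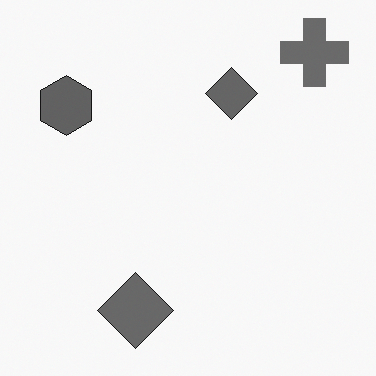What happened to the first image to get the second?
The transformation is: converted to grayscale.

All color is removed — every shape is now a shade of grey.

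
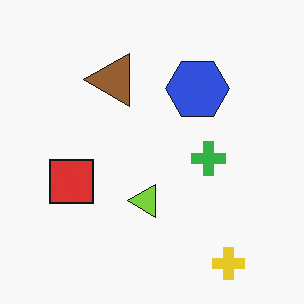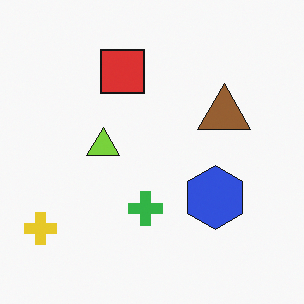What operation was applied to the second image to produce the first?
This is the original image rotated 90° counter-clockwise.

The yellow cross sits in the bottom-left of the second image and the bottom-right of the first — consistent with a whole-image 90° counter-clockwise rotation.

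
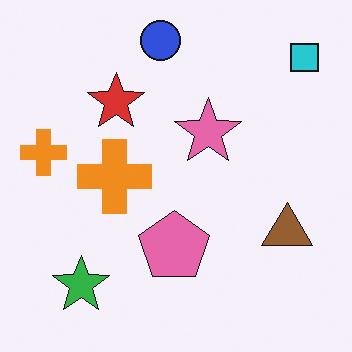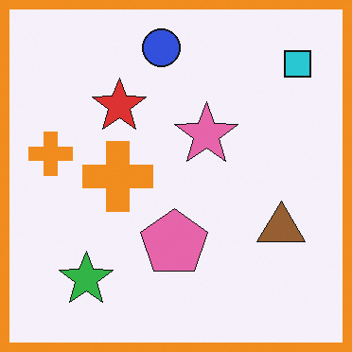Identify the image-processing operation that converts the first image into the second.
The image was framed with a orange border.

A solid orange frame runs around the edge of the second image, with the content slightly shrunk inside it.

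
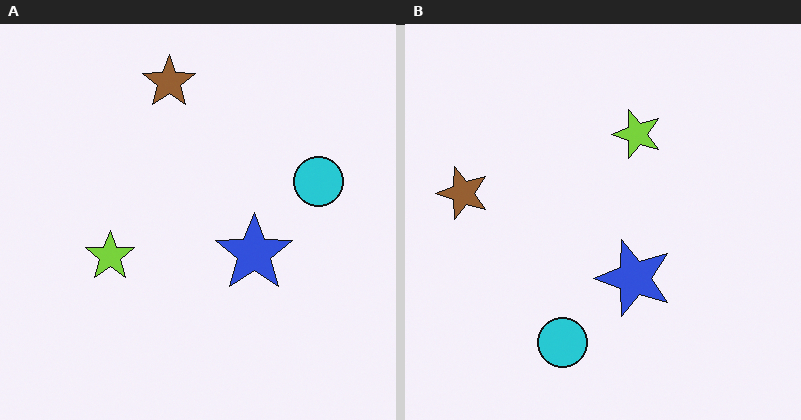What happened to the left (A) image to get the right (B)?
It was transposed (reflected across the top-left ↔ bottom-right diagonal).

Shapes have swapped their row and column positions — what was in the top-right is now in the bottom-left — a diagonal reflection.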